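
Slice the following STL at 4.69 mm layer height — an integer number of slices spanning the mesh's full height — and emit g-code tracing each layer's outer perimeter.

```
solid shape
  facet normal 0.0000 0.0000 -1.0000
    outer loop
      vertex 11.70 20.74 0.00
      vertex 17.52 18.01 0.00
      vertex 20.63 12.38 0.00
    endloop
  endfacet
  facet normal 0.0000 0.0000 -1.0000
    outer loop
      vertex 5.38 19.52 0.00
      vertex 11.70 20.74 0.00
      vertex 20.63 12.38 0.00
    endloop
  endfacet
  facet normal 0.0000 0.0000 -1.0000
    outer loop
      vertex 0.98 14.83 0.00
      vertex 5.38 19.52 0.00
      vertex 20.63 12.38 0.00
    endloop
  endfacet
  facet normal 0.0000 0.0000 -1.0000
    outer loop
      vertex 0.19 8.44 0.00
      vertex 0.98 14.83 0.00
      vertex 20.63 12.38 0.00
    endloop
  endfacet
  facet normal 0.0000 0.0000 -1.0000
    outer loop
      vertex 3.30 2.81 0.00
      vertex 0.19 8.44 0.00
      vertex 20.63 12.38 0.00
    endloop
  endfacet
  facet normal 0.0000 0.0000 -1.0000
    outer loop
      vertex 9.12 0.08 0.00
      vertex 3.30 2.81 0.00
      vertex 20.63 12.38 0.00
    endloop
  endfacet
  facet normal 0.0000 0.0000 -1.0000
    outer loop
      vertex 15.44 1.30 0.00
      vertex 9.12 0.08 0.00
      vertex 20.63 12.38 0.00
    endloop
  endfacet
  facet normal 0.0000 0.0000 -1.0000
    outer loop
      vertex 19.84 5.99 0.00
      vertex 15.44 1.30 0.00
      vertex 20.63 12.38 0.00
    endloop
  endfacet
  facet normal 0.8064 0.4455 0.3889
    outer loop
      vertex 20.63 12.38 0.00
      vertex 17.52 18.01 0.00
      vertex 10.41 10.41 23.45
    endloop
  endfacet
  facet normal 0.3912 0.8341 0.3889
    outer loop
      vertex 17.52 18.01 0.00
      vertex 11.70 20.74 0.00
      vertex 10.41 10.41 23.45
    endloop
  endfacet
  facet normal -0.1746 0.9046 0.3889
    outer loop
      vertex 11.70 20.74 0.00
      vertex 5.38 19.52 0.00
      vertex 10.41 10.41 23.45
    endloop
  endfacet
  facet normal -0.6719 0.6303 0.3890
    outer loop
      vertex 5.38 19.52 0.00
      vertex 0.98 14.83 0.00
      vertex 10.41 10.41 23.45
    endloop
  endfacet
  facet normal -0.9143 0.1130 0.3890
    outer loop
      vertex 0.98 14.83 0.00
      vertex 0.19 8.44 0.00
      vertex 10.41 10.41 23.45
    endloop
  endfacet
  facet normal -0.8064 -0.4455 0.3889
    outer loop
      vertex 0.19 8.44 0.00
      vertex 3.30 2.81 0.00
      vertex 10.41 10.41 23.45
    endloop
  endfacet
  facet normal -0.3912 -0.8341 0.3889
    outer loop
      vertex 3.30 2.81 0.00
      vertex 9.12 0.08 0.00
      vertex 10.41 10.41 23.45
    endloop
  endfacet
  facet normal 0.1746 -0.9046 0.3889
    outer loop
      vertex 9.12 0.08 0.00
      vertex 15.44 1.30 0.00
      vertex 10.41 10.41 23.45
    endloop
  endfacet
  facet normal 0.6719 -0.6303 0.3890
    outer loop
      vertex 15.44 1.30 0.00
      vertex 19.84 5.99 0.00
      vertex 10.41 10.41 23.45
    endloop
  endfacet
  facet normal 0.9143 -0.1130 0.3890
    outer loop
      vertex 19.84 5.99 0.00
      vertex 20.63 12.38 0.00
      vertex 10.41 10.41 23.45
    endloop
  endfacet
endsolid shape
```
; perimeter-only toolpath
G21 ; units = mm
G90 ; absolute positioning
G28 ; home
; layer 1
G0 Z4.69
G0 X18.59 Y11.99
G1 X16.10 Y16.49
G1 X11.44 Y18.67
G1 X6.39 Y17.70
G1 X2.87 Y13.95
G1 X2.23 Y8.83
G1 X4.72 Y4.33
G1 X9.38 Y2.15
G1 X14.43 Y3.12
G1 X17.95 Y6.87
G1 X18.59 Y11.99
; layer 2
G0 Z9.38
G0 X16.54 Y11.59
G1 X14.68 Y14.97
G1 X11.18 Y16.61
G1 X7.39 Y15.88
G1 X4.75 Y13.06
G1 X4.28 Y9.23
G1 X6.14 Y5.85
G1 X9.64 Y4.21
G1 X13.43 Y4.94
G1 X16.07 Y7.76
G1 X16.54 Y11.59
; layer 3
G0 Z14.07
G0 X14.50 Y11.20
G1 X13.25 Y13.45
G1 X10.93 Y14.54
G1 X8.40 Y14.05
G1 X6.64 Y12.18
G1 X6.32 Y9.62
G1 X7.57 Y7.37
G1 X9.89 Y6.28
G1 X12.42 Y6.77
G1 X14.18 Y8.64
G1 X14.50 Y11.20
; layer 4
G0 Z18.76
G0 X12.45 Y10.80
G1 X11.83 Y11.93
G1 X10.67 Y12.48
G1 X9.40 Y12.23
G1 X8.52 Y11.29
G1 X8.37 Y10.02
G1 X8.99 Y8.89
G1 X10.15 Y8.34
G1 X11.42 Y8.59
G1 X12.30 Y9.53
G1 X12.45 Y10.80
M2 ; end

The solid is a regular 10-sided pyramid, base circumscribed radius ≈ 10.4 mm, apex at z ≈ 23.4 mm. Slicing at Δz = 4.69 mm — 5 equal slices spanning the solid's height, so layer i sits at z = i·h/5 — gives 4 non-empty perimeters. Each is a 10-segment closed polygon; G0 lifts to the layer z and rapids to the start vertex, then G1 traces the edges. The cross-section shrinks linearly with z (the slice at the apex is degenerate and omitted).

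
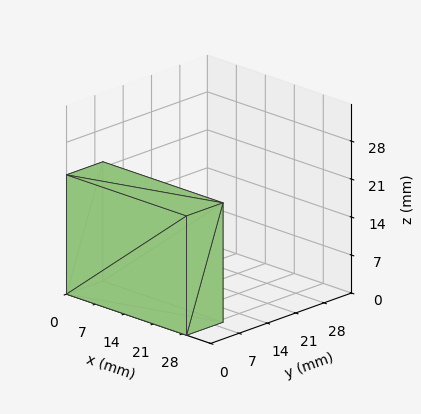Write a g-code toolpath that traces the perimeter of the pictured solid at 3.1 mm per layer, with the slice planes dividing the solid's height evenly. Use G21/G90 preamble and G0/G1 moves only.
Reading the render: the shape is a rectangular box, roughly 29 × 9 mm footprint and 22 mm tall (dimensions read to the nearest mm from the axis ticks). For the g-code, the solid's height is divided into equal slices at the stated Δz and each level perimeter traced with G1 moves after a G0 lift.

; perimeter-only toolpath
G21 ; units = mm
G90 ; absolute positioning
G28 ; home
; layer 1
G0 Z3.1
G0 X0.0 Y0.0
G1 X29.0 Y0.0
G1 X29.0 Y9.0
G1 X0.0 Y9.0
G1 X0.0 Y0.0
; layer 2
G0 Z6.3
G0 X0.0 Y0.0
G1 X29.0 Y0.0
G1 X29.0 Y9.0
G1 X0.0 Y9.0
G1 X0.0 Y0.0
; layer 3
G0 Z9.4
G0 X0.0 Y0.0
G1 X29.0 Y0.0
G1 X29.0 Y9.0
G1 X0.0 Y9.0
G1 X0.0 Y0.0
; layer 4
G0 Z12.6
G0 X0.0 Y0.0
G1 X29.0 Y0.0
G1 X29.0 Y9.0
G1 X0.0 Y9.0
G1 X0.0 Y0.0
; layer 5
G0 Z15.7
G0 X0.0 Y0.0
G1 X29.0 Y0.0
G1 X29.0 Y9.0
G1 X0.0 Y9.0
G1 X0.0 Y0.0
; layer 6
G0 Z18.9
G0 X0.0 Y0.0
G1 X29.0 Y0.0
G1 X29.0 Y9.0
G1 X0.0 Y9.0
G1 X0.0 Y0.0
; layer 7
G0 Z22.0
G0 X0.0 Y0.0
G1 X29.0 Y0.0
G1 X29.0 Y9.0
G1 X0.0 Y9.0
G1 X0.0 Y0.0
M2 ; end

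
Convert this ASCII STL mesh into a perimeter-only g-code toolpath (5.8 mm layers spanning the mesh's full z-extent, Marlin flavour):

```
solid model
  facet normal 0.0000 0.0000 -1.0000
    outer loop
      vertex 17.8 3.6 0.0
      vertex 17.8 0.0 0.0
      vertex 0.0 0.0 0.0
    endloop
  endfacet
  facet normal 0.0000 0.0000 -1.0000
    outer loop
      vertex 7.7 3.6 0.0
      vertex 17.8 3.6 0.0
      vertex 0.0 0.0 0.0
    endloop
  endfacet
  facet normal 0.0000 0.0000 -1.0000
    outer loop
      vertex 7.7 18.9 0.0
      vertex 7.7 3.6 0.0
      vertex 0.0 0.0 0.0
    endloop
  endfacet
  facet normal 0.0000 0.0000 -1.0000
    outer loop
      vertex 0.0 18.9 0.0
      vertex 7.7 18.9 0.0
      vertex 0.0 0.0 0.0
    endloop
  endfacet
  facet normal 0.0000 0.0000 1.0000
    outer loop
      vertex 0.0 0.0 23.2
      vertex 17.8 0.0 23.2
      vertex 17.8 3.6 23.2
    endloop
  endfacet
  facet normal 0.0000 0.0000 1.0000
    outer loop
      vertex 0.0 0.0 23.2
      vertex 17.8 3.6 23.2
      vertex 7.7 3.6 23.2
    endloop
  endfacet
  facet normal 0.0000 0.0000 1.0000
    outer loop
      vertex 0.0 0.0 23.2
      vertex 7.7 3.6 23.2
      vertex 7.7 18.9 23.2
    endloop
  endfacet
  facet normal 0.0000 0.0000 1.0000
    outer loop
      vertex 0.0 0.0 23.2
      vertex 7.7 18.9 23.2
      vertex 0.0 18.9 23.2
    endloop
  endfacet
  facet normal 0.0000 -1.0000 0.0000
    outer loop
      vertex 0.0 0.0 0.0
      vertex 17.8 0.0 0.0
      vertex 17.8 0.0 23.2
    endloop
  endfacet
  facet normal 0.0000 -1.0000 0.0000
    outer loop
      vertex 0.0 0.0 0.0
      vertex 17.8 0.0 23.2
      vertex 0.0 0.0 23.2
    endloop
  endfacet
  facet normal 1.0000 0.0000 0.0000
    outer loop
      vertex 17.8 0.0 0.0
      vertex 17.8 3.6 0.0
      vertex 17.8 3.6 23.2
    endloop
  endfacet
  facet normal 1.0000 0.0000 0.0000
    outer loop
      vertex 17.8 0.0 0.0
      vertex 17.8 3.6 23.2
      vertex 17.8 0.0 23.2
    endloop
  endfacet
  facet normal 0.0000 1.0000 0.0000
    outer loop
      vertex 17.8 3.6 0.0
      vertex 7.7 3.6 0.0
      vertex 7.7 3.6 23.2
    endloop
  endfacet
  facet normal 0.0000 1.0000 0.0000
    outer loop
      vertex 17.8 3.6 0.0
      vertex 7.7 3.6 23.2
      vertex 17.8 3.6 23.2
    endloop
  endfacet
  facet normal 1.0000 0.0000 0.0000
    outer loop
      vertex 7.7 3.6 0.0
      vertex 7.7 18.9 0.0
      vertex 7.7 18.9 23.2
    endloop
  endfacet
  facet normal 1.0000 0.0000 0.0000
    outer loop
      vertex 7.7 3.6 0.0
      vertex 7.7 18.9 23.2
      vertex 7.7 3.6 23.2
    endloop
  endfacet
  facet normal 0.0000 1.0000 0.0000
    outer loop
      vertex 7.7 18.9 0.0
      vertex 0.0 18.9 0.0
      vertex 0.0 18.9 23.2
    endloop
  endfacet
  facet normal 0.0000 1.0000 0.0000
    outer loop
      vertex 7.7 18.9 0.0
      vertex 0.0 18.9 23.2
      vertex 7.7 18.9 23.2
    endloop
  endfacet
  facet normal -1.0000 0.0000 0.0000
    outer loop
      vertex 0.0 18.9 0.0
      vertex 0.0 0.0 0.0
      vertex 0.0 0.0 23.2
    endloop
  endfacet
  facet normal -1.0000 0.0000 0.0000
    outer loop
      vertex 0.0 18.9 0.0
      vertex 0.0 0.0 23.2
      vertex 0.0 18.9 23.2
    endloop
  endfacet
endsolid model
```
; perimeter-only toolpath
G21 ; units = mm
G90 ; absolute positioning
G28 ; home
; layer 1
G0 Z5.8
G0 X0.0 Y0.0
G1 X17.8 Y0.0
G1 X17.8 Y3.6
G1 X7.7 Y3.6
G1 X7.7 Y18.9
G1 X0.0 Y18.9
G1 X0.0 Y0.0
; layer 2
G0 Z11.6
G0 X0.0 Y0.0
G1 X17.8 Y0.0
G1 X17.8 Y3.6
G1 X7.7 Y3.6
G1 X7.7 Y18.9
G1 X0.0 Y18.9
G1 X0.0 Y0.0
; layer 3
G0 Z17.4
G0 X0.0 Y0.0
G1 X17.8 Y0.0
G1 X17.8 Y3.6
G1 X7.7 Y3.6
G1 X7.7 Y18.9
G1 X0.0 Y18.9
G1 X0.0 Y0.0
; layer 4
G0 Z23.2
G0 X0.0 Y0.0
G1 X17.8 Y0.0
G1 X17.8 Y3.6
G1 X7.7 Y3.6
G1 X7.7 Y18.9
G1 X0.0 Y18.9
G1 X0.0 Y0.0
M2 ; end

The solid is an L-shaped prism: outer 17.8 × 18.9 mm, arm thicknesses ≈ 3.6 mm (horizontal) and 7.7 mm (vertical), extruded 23.2 mm in z. Slicing at Δz = 5.8 mm — 4 equal slices spanning the solid's height, so layer i sits at z = i·h/4 — gives 4 non-empty perimeters. Each is a 6-segment closed polygon; G0 lifts to the layer z and rapids to the start vertex, then G1 traces the edges.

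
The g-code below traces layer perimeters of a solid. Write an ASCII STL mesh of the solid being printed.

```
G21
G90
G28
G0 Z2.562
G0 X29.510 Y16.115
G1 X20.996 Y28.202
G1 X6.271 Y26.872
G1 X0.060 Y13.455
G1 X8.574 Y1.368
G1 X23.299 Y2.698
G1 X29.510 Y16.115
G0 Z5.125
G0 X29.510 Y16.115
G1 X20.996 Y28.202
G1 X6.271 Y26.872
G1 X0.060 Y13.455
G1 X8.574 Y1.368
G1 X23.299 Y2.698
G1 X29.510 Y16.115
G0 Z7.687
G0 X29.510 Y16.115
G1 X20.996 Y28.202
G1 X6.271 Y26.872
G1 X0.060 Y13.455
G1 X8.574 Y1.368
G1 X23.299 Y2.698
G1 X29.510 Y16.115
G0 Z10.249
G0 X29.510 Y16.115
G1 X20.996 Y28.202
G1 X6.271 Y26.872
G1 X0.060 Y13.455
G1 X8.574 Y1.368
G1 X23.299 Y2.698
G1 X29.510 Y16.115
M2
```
solid part
  facet normal 0.0000 0.0000 -1.0000
    outer loop
      vertex 6.271 26.872 0.000
      vertex 20.996 28.202 0.000
      vertex 29.510 16.115 0.000
    endloop
  endfacet
  facet normal 0.0000 0.0000 -1.0000
    outer loop
      vertex 0.060 13.455 0.000
      vertex 6.271 26.872 0.000
      vertex 29.510 16.115 0.000
    endloop
  endfacet
  facet normal 0.0000 0.0000 -1.0000
    outer loop
      vertex 8.574 1.368 0.000
      vertex 0.060 13.455 0.000
      vertex 29.510 16.115 0.000
    endloop
  endfacet
  facet normal 0.0000 0.0000 -1.0000
    outer loop
      vertex 23.299 2.698 0.000
      vertex 8.574 1.368 0.000
      vertex 29.510 16.115 0.000
    endloop
  endfacet
  facet normal 0.0000 0.0000 1.0000
    outer loop
      vertex 29.510 16.115 10.249
      vertex 20.996 28.202 10.249
      vertex 6.271 26.872 10.249
    endloop
  endfacet
  facet normal 0.0000 0.0000 1.0000
    outer loop
      vertex 29.510 16.115 10.249
      vertex 6.271 26.872 10.249
      vertex 0.060 13.455 10.249
    endloop
  endfacet
  facet normal 0.0000 0.0000 1.0000
    outer loop
      vertex 29.510 16.115 10.249
      vertex 0.060 13.455 10.249
      vertex 8.574 1.368 10.249
    endloop
  endfacet
  facet normal 0.0000 0.0000 1.0000
    outer loop
      vertex 29.510 16.115 10.249
      vertex 8.574 1.368 10.249
      vertex 23.299 2.698 10.249
    endloop
  endfacet
  facet normal 0.8175 0.5759 0.0000
    outer loop
      vertex 29.510 16.115 0.000
      vertex 20.996 28.202 0.000
      vertex 20.996 28.202 10.249
    endloop
  endfacet
  facet normal 0.8175 0.5759 0.0000
    outer loop
      vertex 29.510 16.115 0.000
      vertex 20.996 28.202 10.249
      vertex 29.510 16.115 10.249
    endloop
  endfacet
  facet normal -0.0900 0.9959 0.0000
    outer loop
      vertex 20.996 28.202 0.000
      vertex 6.271 26.872 0.000
      vertex 6.271 26.872 10.249
    endloop
  endfacet
  facet normal -0.0900 0.9959 0.0000
    outer loop
      vertex 20.996 28.202 0.000
      vertex 6.271 26.872 10.249
      vertex 20.996 28.202 10.249
    endloop
  endfacet
  facet normal -0.9075 0.4201 0.0000
    outer loop
      vertex 6.271 26.872 0.000
      vertex 0.060 13.455 0.000
      vertex 0.060 13.455 10.249
    endloop
  endfacet
  facet normal -0.9075 0.4201 0.0000
    outer loop
      vertex 6.271 26.872 0.000
      vertex 0.060 13.455 10.249
      vertex 6.271 26.872 10.249
    endloop
  endfacet
  facet normal -0.8175 -0.5759 0.0000
    outer loop
      vertex 0.060 13.455 0.000
      vertex 8.574 1.368 0.000
      vertex 8.574 1.368 10.249
    endloop
  endfacet
  facet normal -0.8175 -0.5759 0.0000
    outer loop
      vertex 0.060 13.455 0.000
      vertex 8.574 1.368 10.249
      vertex 0.060 13.455 10.249
    endloop
  endfacet
  facet normal 0.0900 -0.9959 0.0000
    outer loop
      vertex 8.574 1.368 0.000
      vertex 23.299 2.698 0.000
      vertex 23.299 2.698 10.249
    endloop
  endfacet
  facet normal 0.0900 -0.9959 0.0000
    outer loop
      vertex 8.574 1.368 0.000
      vertex 23.299 2.698 10.249
      vertex 8.574 1.368 10.249
    endloop
  endfacet
  facet normal 0.9075 -0.4201 0.0000
    outer loop
      vertex 23.299 2.698 0.000
      vertex 29.510 16.115 0.000
      vertex 29.510 16.115 10.249
    endloop
  endfacet
  facet normal 0.9075 -0.4201 0.0000
    outer loop
      vertex 23.299 2.698 0.000
      vertex 29.510 16.115 10.249
      vertex 23.299 2.698 10.249
    endloop
  endfacet
endsolid part

The G0 Z moves step by Δz≈2.562 mm. Every layer's G1 loop is the same polygon, so the solid is a straight extrusion of it from z=0 to z≈10.2. Closing with flat bottom and top caps and triangulating gives 20 facets — a regular 6-sided prism (a cylinder approximated with 6 flat sides), circumscribed radius ≈ 14.8 mm, height ≈ 10.2 mm.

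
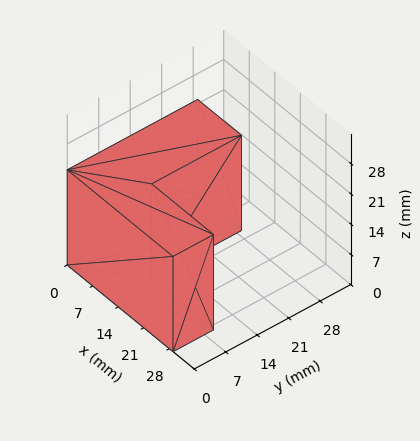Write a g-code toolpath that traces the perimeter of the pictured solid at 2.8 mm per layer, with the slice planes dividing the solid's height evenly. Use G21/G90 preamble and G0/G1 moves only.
Reading the render: the shape is an L-shaped prism: outer 29 × 29 mm, arm thicknesses ≈ 9 mm (horizontal) and 12 mm (vertical), extruded 22 mm in z (dimensions read to the nearest mm from the axis ticks). For the g-code, the solid's height is divided into equal slices at the stated Δz and each level perimeter traced with G1 moves after a G0 lift.

; perimeter-only toolpath
G21 ; units = mm
G90 ; absolute positioning
G28 ; home
; layer 1
G0 Z2.8
G0 X0.0 Y0.0
G1 X29.0 Y0.0
G1 X29.0 Y9.0
G1 X12.0 Y9.0
G1 X12.0 Y29.0
G1 X0.0 Y29.0
G1 X0.0 Y0.0
; layer 2
G0 Z5.5
G0 X0.0 Y0.0
G1 X29.0 Y0.0
G1 X29.0 Y9.0
G1 X12.0 Y9.0
G1 X12.0 Y29.0
G1 X0.0 Y29.0
G1 X0.0 Y0.0
; layer 3
G0 Z8.2
G0 X0.0 Y0.0
G1 X29.0 Y0.0
G1 X29.0 Y9.0
G1 X12.0 Y9.0
G1 X12.0 Y29.0
G1 X0.0 Y29.0
G1 X0.0 Y0.0
; layer 4
G0 Z11.0
G0 X0.0 Y0.0
G1 X29.0 Y0.0
G1 X29.0 Y9.0
G1 X12.0 Y9.0
G1 X12.0 Y29.0
G1 X0.0 Y29.0
G1 X0.0 Y0.0
; layer 5
G0 Z13.8
G0 X0.0 Y0.0
G1 X29.0 Y0.0
G1 X29.0 Y9.0
G1 X12.0 Y9.0
G1 X12.0 Y29.0
G1 X0.0 Y29.0
G1 X0.0 Y0.0
; layer 6
G0 Z16.5
G0 X0.0 Y0.0
G1 X29.0 Y0.0
G1 X29.0 Y9.0
G1 X12.0 Y9.0
G1 X12.0 Y29.0
G1 X0.0 Y29.0
G1 X0.0 Y0.0
; layer 7
G0 Z19.2
G0 X0.0 Y0.0
G1 X29.0 Y0.0
G1 X29.0 Y9.0
G1 X12.0 Y9.0
G1 X12.0 Y29.0
G1 X0.0 Y29.0
G1 X0.0 Y0.0
; layer 8
G0 Z22.0
G0 X0.0 Y0.0
G1 X29.0 Y0.0
G1 X29.0 Y9.0
G1 X12.0 Y9.0
G1 X12.0 Y29.0
G1 X0.0 Y29.0
G1 X0.0 Y0.0
M2 ; end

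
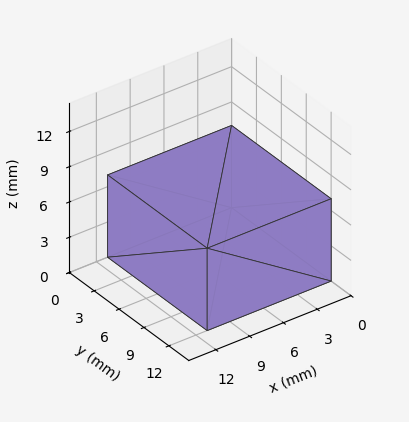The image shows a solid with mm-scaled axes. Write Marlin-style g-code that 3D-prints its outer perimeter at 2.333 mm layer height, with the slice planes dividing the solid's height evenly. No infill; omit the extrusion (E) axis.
Reading the render: the shape is a rectangular box, roughly 11 × 12 mm footprint and 7 mm tall (dimensions read to the nearest mm from the axis ticks). For the g-code, the solid's height is divided into equal slices at the stated Δz and each level perimeter traced with G1 moves after a G0 lift.

; perimeter-only toolpath
G21 ; units = mm
G90 ; absolute positioning
G28 ; home
; layer 1
G0 Z2.333
G0 X0.000 Y0.000
G1 X11.000 Y0.000
G1 X11.000 Y12.000
G1 X0.000 Y12.000
G1 X0.000 Y0.000
; layer 2
G0 Z4.667
G0 X0.000 Y0.000
G1 X11.000 Y0.000
G1 X11.000 Y12.000
G1 X0.000 Y12.000
G1 X0.000 Y0.000
; layer 3
G0 Z7.000
G0 X0.000 Y0.000
G1 X11.000 Y0.000
G1 X11.000 Y12.000
G1 X0.000 Y12.000
G1 X0.000 Y0.000
M2 ; end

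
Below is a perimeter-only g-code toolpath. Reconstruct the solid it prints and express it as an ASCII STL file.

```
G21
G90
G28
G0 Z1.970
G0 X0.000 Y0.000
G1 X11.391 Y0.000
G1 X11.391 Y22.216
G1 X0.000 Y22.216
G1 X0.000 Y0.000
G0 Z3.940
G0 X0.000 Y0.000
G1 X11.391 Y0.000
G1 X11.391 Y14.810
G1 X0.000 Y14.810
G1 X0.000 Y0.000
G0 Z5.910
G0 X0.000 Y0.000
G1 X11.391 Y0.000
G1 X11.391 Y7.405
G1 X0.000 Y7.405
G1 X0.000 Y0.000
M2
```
solid part
  facet normal 0.0000 0.0000 -1.0000
    outer loop
      vertex 11.391 29.621 0.000
      vertex 11.391 0.000 0.000
      vertex 0.000 0.000 0.000
    endloop
  endfacet
  facet normal 0.0000 0.0000 -1.0000
    outer loop
      vertex 0.000 29.621 0.000
      vertex 11.391 29.621 0.000
      vertex 0.000 0.000 0.000
    endloop
  endfacet
  facet normal 0.0000 -1.0000 0.0000
    outer loop
      vertex 0.000 0.000 0.000
      vertex 11.391 0.000 0.000
      vertex 11.391 0.000 7.880
    endloop
  endfacet
  facet normal 0.0000 -1.0000 0.0000
    outer loop
      vertex 0.000 0.000 0.000
      vertex 11.391 0.000 7.880
      vertex 0.000 0.000 7.880
    endloop
  endfacet
  facet normal 0.0000 0.2571 0.9664
    outer loop
      vertex 0.000 0.000 7.880
      vertex 11.391 0.000 7.880
      vertex 11.391 29.621 0.000
    endloop
  endfacet
  facet normal 0.0000 0.2571 0.9664
    outer loop
      vertex 0.000 0.000 7.880
      vertex 11.391 29.621 0.000
      vertex 0.000 29.621 0.000
    endloop
  endfacet
  facet normal -1.0000 0.0000 0.0000
    outer loop
      vertex 0.000 0.000 7.880
      vertex 0.000 29.621 0.000
      vertex 0.000 0.000 0.000
    endloop
  endfacet
  facet normal 1.0000 0.0000 0.0000
    outer loop
      vertex 11.391 0.000 0.000
      vertex 11.391 29.621 0.000
      vertex 11.391 0.000 7.880
    endloop
  endfacet
endsolid part

The G0 Z moves step by Δz≈1.970 mm. The G1 loops shrink linearly with z, so the solid tapers from its base footprint up to z≈7.88. Closing with a flat bottom cap and the tapered top and triangulating gives 8 facets — a wedge (ramp): 11.4 × 29.6 mm base, rising to 7.88 mm along the y=0 edge and sloping linearly to z=0 at y=29.6.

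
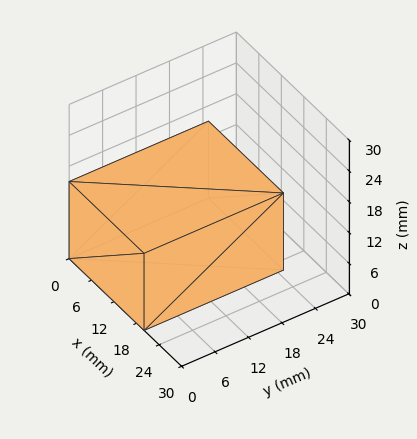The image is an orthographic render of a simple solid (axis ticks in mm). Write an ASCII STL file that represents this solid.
Reading the render: the shape is a rectangular box, roughly 20 × 25 mm footprint and 15 mm tall (dimensions read to the nearest mm from the axis ticks). For the STL, each face is triangulated and given an outward normal.

solid part
  facet normal 0.0000 0.0000 -1.0000
    outer loop
      vertex 20.00 25.00 0.00
      vertex 20.00 0.00 0.00
      vertex 0.00 0.00 0.00
    endloop
  endfacet
  facet normal 0.0000 0.0000 -1.0000
    outer loop
      vertex 0.00 25.00 0.00
      vertex 20.00 25.00 0.00
      vertex 0.00 0.00 0.00
    endloop
  endfacet
  facet normal 0.0000 0.0000 1.0000
    outer loop
      vertex 0.00 0.00 15.00
      vertex 20.00 0.00 15.00
      vertex 20.00 25.00 15.00
    endloop
  endfacet
  facet normal 0.0000 0.0000 1.0000
    outer loop
      vertex 0.00 0.00 15.00
      vertex 20.00 25.00 15.00
      vertex 0.00 25.00 15.00
    endloop
  endfacet
  facet normal 0.0000 -1.0000 0.0000
    outer loop
      vertex 0.00 0.00 0.00
      vertex 20.00 0.00 0.00
      vertex 20.00 0.00 15.00
    endloop
  endfacet
  facet normal 0.0000 -1.0000 0.0000
    outer loop
      vertex 0.00 0.00 0.00
      vertex 20.00 0.00 15.00
      vertex 0.00 0.00 15.00
    endloop
  endfacet
  facet normal 0.0000 1.0000 0.0000
    outer loop
      vertex 20.00 25.00 15.00
      vertex 20.00 25.00 0.00
      vertex 0.00 25.00 0.00
    endloop
  endfacet
  facet normal 0.0000 1.0000 0.0000
    outer loop
      vertex 0.00 25.00 15.00
      vertex 20.00 25.00 15.00
      vertex 0.00 25.00 0.00
    endloop
  endfacet
  facet normal -1.0000 0.0000 0.0000
    outer loop
      vertex 0.00 25.00 15.00
      vertex 0.00 25.00 0.00
      vertex 0.00 0.00 0.00
    endloop
  endfacet
  facet normal -1.0000 0.0000 0.0000
    outer loop
      vertex 0.00 0.00 15.00
      vertex 0.00 25.00 15.00
      vertex 0.00 0.00 0.00
    endloop
  endfacet
  facet normal 1.0000 0.0000 0.0000
    outer loop
      vertex 20.00 0.00 0.00
      vertex 20.00 25.00 0.00
      vertex 20.00 25.00 15.00
    endloop
  endfacet
  facet normal 1.0000 0.0000 0.0000
    outer loop
      vertex 20.00 0.00 0.00
      vertex 20.00 25.00 15.00
      vertex 20.00 0.00 15.00
    endloop
  endfacet
endsolid part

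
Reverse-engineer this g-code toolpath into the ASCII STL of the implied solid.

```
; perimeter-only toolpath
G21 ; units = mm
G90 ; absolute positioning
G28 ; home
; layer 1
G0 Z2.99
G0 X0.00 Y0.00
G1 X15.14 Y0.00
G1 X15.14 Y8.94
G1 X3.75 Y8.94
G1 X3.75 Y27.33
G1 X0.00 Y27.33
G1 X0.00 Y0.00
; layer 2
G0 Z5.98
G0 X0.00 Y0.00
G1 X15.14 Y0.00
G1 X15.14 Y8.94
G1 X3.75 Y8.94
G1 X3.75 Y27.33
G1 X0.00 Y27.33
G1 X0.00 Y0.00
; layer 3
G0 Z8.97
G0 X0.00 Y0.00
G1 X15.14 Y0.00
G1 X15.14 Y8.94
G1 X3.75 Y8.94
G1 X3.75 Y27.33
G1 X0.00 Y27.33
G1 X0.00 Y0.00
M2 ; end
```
solid part
  facet normal 0.0000 0.0000 -1.0000
    outer loop
      vertex 15.14 8.94 0.00
      vertex 15.14 0.00 0.00
      vertex 0.00 0.00 0.00
    endloop
  endfacet
  facet normal 0.0000 0.0000 -1.0000
    outer loop
      vertex 3.75 8.94 0.00
      vertex 15.14 8.94 0.00
      vertex 0.00 0.00 0.00
    endloop
  endfacet
  facet normal 0.0000 0.0000 -1.0000
    outer loop
      vertex 3.75 27.33 0.00
      vertex 3.75 8.94 0.00
      vertex 0.00 0.00 0.00
    endloop
  endfacet
  facet normal 0.0000 0.0000 -1.0000
    outer loop
      vertex 0.00 27.33 0.00
      vertex 3.75 27.33 0.00
      vertex 0.00 0.00 0.00
    endloop
  endfacet
  facet normal 0.0000 0.0000 1.0000
    outer loop
      vertex 0.00 0.00 8.97
      vertex 15.14 0.00 8.97
      vertex 15.14 8.94 8.97
    endloop
  endfacet
  facet normal 0.0000 0.0000 1.0000
    outer loop
      vertex 0.00 0.00 8.97
      vertex 15.14 8.94 8.97
      vertex 3.75 8.94 8.97
    endloop
  endfacet
  facet normal 0.0000 0.0000 1.0000
    outer loop
      vertex 0.00 0.00 8.97
      vertex 3.75 8.94 8.97
      vertex 3.75 27.33 8.97
    endloop
  endfacet
  facet normal 0.0000 0.0000 1.0000
    outer loop
      vertex 0.00 0.00 8.97
      vertex 3.75 27.33 8.97
      vertex 0.00 27.33 8.97
    endloop
  endfacet
  facet normal 0.0000 -1.0000 0.0000
    outer loop
      vertex 0.00 0.00 0.00
      vertex 15.14 0.00 0.00
      vertex 15.14 0.00 8.97
    endloop
  endfacet
  facet normal 0.0000 -1.0000 0.0000
    outer loop
      vertex 0.00 0.00 0.00
      vertex 15.14 0.00 8.97
      vertex 0.00 0.00 8.97
    endloop
  endfacet
  facet normal 1.0000 0.0000 0.0000
    outer loop
      vertex 15.14 0.00 0.00
      vertex 15.14 8.94 0.00
      vertex 15.14 8.94 8.97
    endloop
  endfacet
  facet normal 1.0000 0.0000 0.0000
    outer loop
      vertex 15.14 0.00 0.00
      vertex 15.14 8.94 8.97
      vertex 15.14 0.00 8.97
    endloop
  endfacet
  facet normal 0.0000 1.0000 0.0000
    outer loop
      vertex 15.14 8.94 0.00
      vertex 3.75 8.94 0.00
      vertex 3.75 8.94 8.97
    endloop
  endfacet
  facet normal 0.0000 1.0000 0.0000
    outer loop
      vertex 15.14 8.94 0.00
      vertex 3.75 8.94 8.97
      vertex 15.14 8.94 8.97
    endloop
  endfacet
  facet normal 1.0000 0.0000 0.0000
    outer loop
      vertex 3.75 8.94 0.00
      vertex 3.75 27.33 0.00
      vertex 3.75 27.33 8.97
    endloop
  endfacet
  facet normal 1.0000 0.0000 0.0000
    outer loop
      vertex 3.75 8.94 0.00
      vertex 3.75 27.33 8.97
      vertex 3.75 8.94 8.97
    endloop
  endfacet
  facet normal 0.0000 1.0000 0.0000
    outer loop
      vertex 3.75 27.33 0.00
      vertex 0.00 27.33 0.00
      vertex 0.00 27.33 8.97
    endloop
  endfacet
  facet normal 0.0000 1.0000 0.0000
    outer loop
      vertex 3.75 27.33 0.00
      vertex 0.00 27.33 8.97
      vertex 3.75 27.33 8.97
    endloop
  endfacet
  facet normal -1.0000 0.0000 0.0000
    outer loop
      vertex 0.00 27.33 0.00
      vertex 0.00 0.00 0.00
      vertex 0.00 0.00 8.97
    endloop
  endfacet
  facet normal -1.0000 0.0000 0.0000
    outer loop
      vertex 0.00 27.33 0.00
      vertex 0.00 0.00 8.97
      vertex 0.00 27.33 8.97
    endloop
  endfacet
endsolid part

The G0 Z moves step by Δz≈2.99 mm. Every layer's G1 loop is the same polygon, so the solid is a straight extrusion of it from z=0 to z≈8.97. Closing with flat bottom and top caps and triangulating gives 20 facets — an L-shaped prism: outer 15.1 × 27.3 mm, arm thicknesses ≈ 8.94 mm (horizontal) and 3.75 mm (vertical), extruded 8.97 mm in z.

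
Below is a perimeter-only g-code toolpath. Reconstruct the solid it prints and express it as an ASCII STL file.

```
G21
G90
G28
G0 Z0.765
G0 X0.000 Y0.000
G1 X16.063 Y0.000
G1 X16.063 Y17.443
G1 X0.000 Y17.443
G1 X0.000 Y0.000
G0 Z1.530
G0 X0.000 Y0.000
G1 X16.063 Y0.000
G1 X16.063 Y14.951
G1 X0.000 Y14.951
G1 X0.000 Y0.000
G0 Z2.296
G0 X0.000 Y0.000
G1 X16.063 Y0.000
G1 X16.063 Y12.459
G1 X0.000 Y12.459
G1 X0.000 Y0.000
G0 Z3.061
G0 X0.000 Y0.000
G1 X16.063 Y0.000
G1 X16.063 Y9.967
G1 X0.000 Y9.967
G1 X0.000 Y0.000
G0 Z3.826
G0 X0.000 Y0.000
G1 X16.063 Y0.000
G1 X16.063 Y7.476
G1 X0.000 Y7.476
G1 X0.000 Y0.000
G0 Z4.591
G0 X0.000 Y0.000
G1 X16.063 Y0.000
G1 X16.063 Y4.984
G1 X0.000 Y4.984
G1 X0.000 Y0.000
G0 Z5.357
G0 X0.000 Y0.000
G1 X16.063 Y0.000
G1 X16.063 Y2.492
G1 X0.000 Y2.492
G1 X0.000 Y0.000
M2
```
solid part
  facet normal 0.0000 0.0000 -1.0000
    outer loop
      vertex 16.063 19.935 0.000
      vertex 16.063 0.000 0.000
      vertex 0.000 0.000 0.000
    endloop
  endfacet
  facet normal 0.0000 0.0000 -1.0000
    outer loop
      vertex 0.000 19.935 0.000
      vertex 16.063 19.935 0.000
      vertex 0.000 0.000 0.000
    endloop
  endfacet
  facet normal 0.0000 -1.0000 0.0000
    outer loop
      vertex 0.000 0.000 0.000
      vertex 16.063 0.000 0.000
      vertex 16.063 0.000 6.122
    endloop
  endfacet
  facet normal 0.0000 -1.0000 0.0000
    outer loop
      vertex 0.000 0.000 0.000
      vertex 16.063 0.000 6.122
      vertex 0.000 0.000 6.122
    endloop
  endfacet
  facet normal 0.0000 0.2936 0.9559
    outer loop
      vertex 0.000 0.000 6.122
      vertex 16.063 0.000 6.122
      vertex 16.063 19.935 0.000
    endloop
  endfacet
  facet normal 0.0000 0.2936 0.9559
    outer loop
      vertex 0.000 0.000 6.122
      vertex 16.063 19.935 0.000
      vertex 0.000 19.935 0.000
    endloop
  endfacet
  facet normal -1.0000 0.0000 0.0000
    outer loop
      vertex 0.000 0.000 6.122
      vertex 0.000 19.935 0.000
      vertex 0.000 0.000 0.000
    endloop
  endfacet
  facet normal 1.0000 0.0000 0.0000
    outer loop
      vertex 16.063 0.000 0.000
      vertex 16.063 19.935 0.000
      vertex 16.063 0.000 6.122
    endloop
  endfacet
endsolid part

The G0 Z moves step by Δz≈0.765 mm. The G1 loops shrink linearly with z, so the solid tapers from its base footprint up to z≈6.12. Closing with a flat bottom cap and the tapered top and triangulating gives 8 facets — a wedge (ramp): 16.1 × 19.9 mm base, rising to 6.12 mm along the y=0 edge and sloping linearly to z=0 at y=19.9.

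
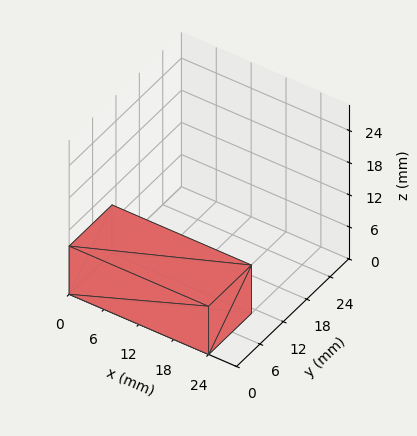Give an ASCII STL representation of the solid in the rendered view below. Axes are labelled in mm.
Reading the render: the shape is a rectangular box, roughly 24 × 11 mm footprint and 9 mm tall (dimensions read to the nearest mm from the axis ticks). For the STL, each face is triangulated and given an outward normal.

solid part
  facet normal 0.0000 0.0000 -1.0000
    outer loop
      vertex 24.000 11.000 0.000
      vertex 24.000 0.000 0.000
      vertex 0.000 0.000 0.000
    endloop
  endfacet
  facet normal 0.0000 0.0000 -1.0000
    outer loop
      vertex 0.000 11.000 0.000
      vertex 24.000 11.000 0.000
      vertex 0.000 0.000 0.000
    endloop
  endfacet
  facet normal 0.0000 0.0000 1.0000
    outer loop
      vertex 0.000 0.000 9.000
      vertex 24.000 0.000 9.000
      vertex 24.000 11.000 9.000
    endloop
  endfacet
  facet normal 0.0000 0.0000 1.0000
    outer loop
      vertex 0.000 0.000 9.000
      vertex 24.000 11.000 9.000
      vertex 0.000 11.000 9.000
    endloop
  endfacet
  facet normal 0.0000 -1.0000 0.0000
    outer loop
      vertex 0.000 0.000 0.000
      vertex 24.000 0.000 0.000
      vertex 24.000 0.000 9.000
    endloop
  endfacet
  facet normal 0.0000 -1.0000 0.0000
    outer loop
      vertex 0.000 0.000 0.000
      vertex 24.000 0.000 9.000
      vertex 0.000 0.000 9.000
    endloop
  endfacet
  facet normal 0.0000 1.0000 0.0000
    outer loop
      vertex 24.000 11.000 9.000
      vertex 24.000 11.000 0.000
      vertex 0.000 11.000 0.000
    endloop
  endfacet
  facet normal 0.0000 1.0000 0.0000
    outer loop
      vertex 0.000 11.000 9.000
      vertex 24.000 11.000 9.000
      vertex 0.000 11.000 0.000
    endloop
  endfacet
  facet normal -1.0000 0.0000 0.0000
    outer loop
      vertex 0.000 11.000 9.000
      vertex 0.000 11.000 0.000
      vertex 0.000 0.000 0.000
    endloop
  endfacet
  facet normal -1.0000 0.0000 0.0000
    outer loop
      vertex 0.000 0.000 9.000
      vertex 0.000 11.000 9.000
      vertex 0.000 0.000 0.000
    endloop
  endfacet
  facet normal 1.0000 0.0000 0.0000
    outer loop
      vertex 24.000 0.000 0.000
      vertex 24.000 11.000 0.000
      vertex 24.000 11.000 9.000
    endloop
  endfacet
  facet normal 1.0000 0.0000 0.0000
    outer loop
      vertex 24.000 0.000 0.000
      vertex 24.000 11.000 9.000
      vertex 24.000 0.000 9.000
    endloop
  endfacet
endsolid part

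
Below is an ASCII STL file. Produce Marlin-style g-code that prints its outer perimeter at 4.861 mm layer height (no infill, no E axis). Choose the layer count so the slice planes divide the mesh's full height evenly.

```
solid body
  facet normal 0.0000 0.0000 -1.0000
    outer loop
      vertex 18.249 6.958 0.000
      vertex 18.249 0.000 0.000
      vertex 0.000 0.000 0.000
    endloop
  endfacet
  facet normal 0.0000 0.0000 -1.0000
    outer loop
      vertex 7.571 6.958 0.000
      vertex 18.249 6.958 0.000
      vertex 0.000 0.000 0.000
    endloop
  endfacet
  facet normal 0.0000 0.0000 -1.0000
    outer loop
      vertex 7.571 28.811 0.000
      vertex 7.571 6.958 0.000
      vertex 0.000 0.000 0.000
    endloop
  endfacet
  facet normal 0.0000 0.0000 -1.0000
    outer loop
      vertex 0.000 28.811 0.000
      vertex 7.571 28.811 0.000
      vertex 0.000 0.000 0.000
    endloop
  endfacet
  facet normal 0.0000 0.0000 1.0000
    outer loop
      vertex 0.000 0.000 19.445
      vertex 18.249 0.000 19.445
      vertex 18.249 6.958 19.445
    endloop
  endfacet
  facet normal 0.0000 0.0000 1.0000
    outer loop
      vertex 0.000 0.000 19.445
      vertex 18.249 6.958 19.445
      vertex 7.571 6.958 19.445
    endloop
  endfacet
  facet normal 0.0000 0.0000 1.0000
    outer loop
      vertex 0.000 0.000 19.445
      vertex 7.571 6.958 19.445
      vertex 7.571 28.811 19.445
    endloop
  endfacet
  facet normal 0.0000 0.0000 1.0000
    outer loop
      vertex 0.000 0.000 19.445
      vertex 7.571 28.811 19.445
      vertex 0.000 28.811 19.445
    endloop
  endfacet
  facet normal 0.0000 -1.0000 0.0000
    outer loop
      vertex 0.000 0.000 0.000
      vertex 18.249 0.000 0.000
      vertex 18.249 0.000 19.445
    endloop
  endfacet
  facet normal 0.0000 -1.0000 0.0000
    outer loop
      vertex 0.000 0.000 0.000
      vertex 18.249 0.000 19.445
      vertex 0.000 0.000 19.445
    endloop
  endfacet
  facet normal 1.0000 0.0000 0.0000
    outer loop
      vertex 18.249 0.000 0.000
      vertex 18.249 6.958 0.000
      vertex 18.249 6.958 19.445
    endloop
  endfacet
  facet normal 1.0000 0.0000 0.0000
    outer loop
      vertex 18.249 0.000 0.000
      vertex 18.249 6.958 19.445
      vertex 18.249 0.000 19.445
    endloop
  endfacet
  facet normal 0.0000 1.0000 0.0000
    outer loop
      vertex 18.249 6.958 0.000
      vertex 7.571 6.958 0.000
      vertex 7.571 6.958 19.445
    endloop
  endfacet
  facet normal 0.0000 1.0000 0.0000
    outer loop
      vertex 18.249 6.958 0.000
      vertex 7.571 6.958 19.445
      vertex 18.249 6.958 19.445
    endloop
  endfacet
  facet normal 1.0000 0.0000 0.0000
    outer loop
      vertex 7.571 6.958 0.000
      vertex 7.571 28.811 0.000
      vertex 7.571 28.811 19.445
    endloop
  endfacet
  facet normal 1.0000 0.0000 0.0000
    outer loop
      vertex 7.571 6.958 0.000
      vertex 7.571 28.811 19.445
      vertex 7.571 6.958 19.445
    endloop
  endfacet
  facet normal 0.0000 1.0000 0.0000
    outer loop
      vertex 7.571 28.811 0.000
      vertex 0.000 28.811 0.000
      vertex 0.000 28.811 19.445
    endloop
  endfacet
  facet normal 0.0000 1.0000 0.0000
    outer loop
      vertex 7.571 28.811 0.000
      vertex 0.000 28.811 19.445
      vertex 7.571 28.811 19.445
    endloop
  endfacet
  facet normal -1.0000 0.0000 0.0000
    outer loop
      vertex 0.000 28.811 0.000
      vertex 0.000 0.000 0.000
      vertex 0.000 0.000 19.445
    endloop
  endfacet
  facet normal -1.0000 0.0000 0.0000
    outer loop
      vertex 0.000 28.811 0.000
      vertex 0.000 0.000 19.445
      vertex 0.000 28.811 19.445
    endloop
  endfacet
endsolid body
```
; perimeter-only toolpath
G21 ; units = mm
G90 ; absolute positioning
G28 ; home
; layer 1
G0 Z4.861
G0 X0.000 Y0.000
G1 X18.249 Y0.000
G1 X18.249 Y6.958
G1 X7.571 Y6.958
G1 X7.571 Y28.811
G1 X0.000 Y28.811
G1 X0.000 Y0.000
; layer 2
G0 Z9.723
G0 X0.000 Y0.000
G1 X18.249 Y0.000
G1 X18.249 Y6.958
G1 X7.571 Y6.958
G1 X7.571 Y28.811
G1 X0.000 Y28.811
G1 X0.000 Y0.000
; layer 3
G0 Z14.584
G0 X0.000 Y0.000
G1 X18.249 Y0.000
G1 X18.249 Y6.958
G1 X7.571 Y6.958
G1 X7.571 Y28.811
G1 X0.000 Y28.811
G1 X0.000 Y0.000
; layer 4
G0 Z19.445
G0 X0.000 Y0.000
G1 X18.249 Y0.000
G1 X18.249 Y6.958
G1 X7.571 Y6.958
G1 X7.571 Y28.811
G1 X0.000 Y28.811
G1 X0.000 Y0.000
M2 ; end

The solid is an L-shaped prism: outer 18.2 × 28.8 mm, arm thicknesses ≈ 6.96 mm (horizontal) and 7.57 mm (vertical), extruded 19.4 mm in z. Slicing at Δz = 4.861 mm — 4 equal slices spanning the solid's height, so layer i sits at z = i·h/4 — gives 4 non-empty perimeters. Each is a 6-segment closed polygon; G0 lifts to the layer z and rapids to the start vertex, then G1 traces the edges.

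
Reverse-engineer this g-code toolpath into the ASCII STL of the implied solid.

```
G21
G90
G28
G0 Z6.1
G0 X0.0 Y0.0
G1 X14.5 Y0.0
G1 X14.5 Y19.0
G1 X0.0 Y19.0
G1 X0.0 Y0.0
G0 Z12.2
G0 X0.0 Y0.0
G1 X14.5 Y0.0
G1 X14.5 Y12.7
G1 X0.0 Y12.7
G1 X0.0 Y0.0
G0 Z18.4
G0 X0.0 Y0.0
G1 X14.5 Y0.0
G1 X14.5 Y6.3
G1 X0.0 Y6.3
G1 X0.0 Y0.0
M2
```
solid part
  facet normal 0.0000 0.0000 -1.0000
    outer loop
      vertex 14.5 25.3 0.0
      vertex 14.5 0.0 0.0
      vertex 0.0 0.0 0.0
    endloop
  endfacet
  facet normal 0.0000 0.0000 -1.0000
    outer loop
      vertex 0.0 25.3 0.0
      vertex 14.5 25.3 0.0
      vertex 0.0 0.0 0.0
    endloop
  endfacet
  facet normal 0.0000 -1.0000 0.0000
    outer loop
      vertex 0.0 0.0 0.0
      vertex 14.5 0.0 0.0
      vertex 14.5 0.0 24.5
    endloop
  endfacet
  facet normal 0.0000 -1.0000 0.0000
    outer loop
      vertex 0.0 0.0 0.0
      vertex 14.5 0.0 24.5
      vertex 0.0 0.0 24.5
    endloop
  endfacet
  facet normal 0.0000 0.6957 0.7184
    outer loop
      vertex 0.0 0.0 24.5
      vertex 14.5 0.0 24.5
      vertex 14.5 25.3 0.0
    endloop
  endfacet
  facet normal 0.0000 0.6957 0.7184
    outer loop
      vertex 0.0 0.0 24.5
      vertex 14.5 25.3 0.0
      vertex 0.0 25.3 0.0
    endloop
  endfacet
  facet normal -1.0000 0.0000 0.0000
    outer loop
      vertex 0.0 0.0 24.5
      vertex 0.0 25.3 0.0
      vertex 0.0 0.0 0.0
    endloop
  endfacet
  facet normal 1.0000 0.0000 0.0000
    outer loop
      vertex 14.5 0.0 0.0
      vertex 14.5 25.3 0.0
      vertex 14.5 0.0 24.5
    endloop
  endfacet
endsolid part

The G0 Z moves step by Δz≈6.1 mm. The G1 loops shrink linearly with z, so the solid tapers from its base footprint up to z≈24.5. Closing with a flat bottom cap and the tapered top and triangulating gives 8 facets — a wedge (ramp): 14.5 × 25.3 mm base, rising to 24.5 mm along the y=0 edge and sloping linearly to z=0 at y=25.3.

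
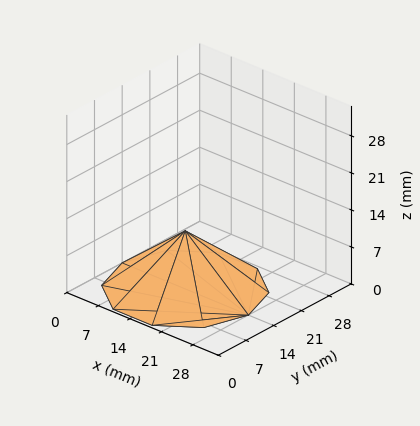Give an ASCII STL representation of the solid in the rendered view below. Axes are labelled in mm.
Reading the render: the shape is a regular 10-sided pyramid, base circumscribed radius ≈ 14 mm, apex at z ≈ 11 mm (dimensions read to the nearest mm from the axis ticks). For the STL, each face is triangulated and given an outward normal.

solid part
  facet normal 0.0000 0.0000 -1.0000
    outer loop
      vertex 18.33 27.31 0.00
      vertex 25.33 22.23 0.00
      vertex 28.00 14.00 0.00
    endloop
  endfacet
  facet normal 0.0000 0.0000 -1.0000
    outer loop
      vertex 9.67 27.31 0.00
      vertex 18.33 27.31 0.00
      vertex 28.00 14.00 0.00
    endloop
  endfacet
  facet normal 0.0000 0.0000 -1.0000
    outer loop
      vertex 2.67 22.23 0.00
      vertex 9.67 27.31 0.00
      vertex 28.00 14.00 0.00
    endloop
  endfacet
  facet normal 0.0000 0.0000 -1.0000
    outer loop
      vertex 0.00 14.00 0.00
      vertex 2.67 22.23 0.00
      vertex 28.00 14.00 0.00
    endloop
  endfacet
  facet normal 0.0000 0.0000 -1.0000
    outer loop
      vertex 2.67 5.77 0.00
      vertex 0.00 14.00 0.00
      vertex 28.00 14.00 0.00
    endloop
  endfacet
  facet normal 0.0000 0.0000 -1.0000
    outer loop
      vertex 9.67 0.69 0.00
      vertex 2.67 5.77 0.00
      vertex 28.00 14.00 0.00
    endloop
  endfacet
  facet normal 0.0000 0.0000 -1.0000
    outer loop
      vertex 18.33 0.69 0.00
      vertex 9.67 0.69 0.00
      vertex 28.00 14.00 0.00
    endloop
  endfacet
  facet normal 0.0000 0.0000 -1.0000
    outer loop
      vertex 25.33 5.77 0.00
      vertex 18.33 0.69 0.00
      vertex 28.00 14.00 0.00
    endloop
  endfacet
  facet normal 0.6058 0.1965 0.7710
    outer loop
      vertex 28.00 14.00 0.00
      vertex 25.33 22.23 0.00
      vertex 14.00 14.00 11.00
    endloop
  endfacet
  facet normal 0.3741 0.5155 0.7710
    outer loop
      vertex 25.33 22.23 0.00
      vertex 18.33 27.31 0.00
      vertex 14.00 14.00 11.00
    endloop
  endfacet
  facet normal 0.0000 0.6370 0.7708
    outer loop
      vertex 18.33 27.31 0.00
      vertex 9.67 27.31 0.00
      vertex 14.00 14.00 11.00
    endloop
  endfacet
  facet normal -0.3741 0.5155 0.7710
    outer loop
      vertex 9.67 27.31 0.00
      vertex 2.67 22.23 0.00
      vertex 14.00 14.00 11.00
    endloop
  endfacet
  facet normal -0.6058 0.1965 0.7710
    outer loop
      vertex 2.67 22.23 0.00
      vertex 0.00 14.00 0.00
      vertex 14.00 14.00 11.00
    endloop
  endfacet
  facet normal -0.6058 -0.1965 0.7710
    outer loop
      vertex 0.00 14.00 0.00
      vertex 2.67 5.77 0.00
      vertex 14.00 14.00 11.00
    endloop
  endfacet
  facet normal -0.3741 -0.5155 0.7710
    outer loop
      vertex 2.67 5.77 0.00
      vertex 9.67 0.69 0.00
      vertex 14.00 14.00 11.00
    endloop
  endfacet
  facet normal 0.0000 -0.6370 0.7708
    outer loop
      vertex 9.67 0.69 0.00
      vertex 18.33 0.69 0.00
      vertex 14.00 14.00 11.00
    endloop
  endfacet
  facet normal 0.3741 -0.5155 0.7710
    outer loop
      vertex 18.33 0.69 0.00
      vertex 25.33 5.77 0.00
      vertex 14.00 14.00 11.00
    endloop
  endfacet
  facet normal 0.6058 -0.1965 0.7710
    outer loop
      vertex 25.33 5.77 0.00
      vertex 28.00 14.00 0.00
      vertex 14.00 14.00 11.00
    endloop
  endfacet
endsolid part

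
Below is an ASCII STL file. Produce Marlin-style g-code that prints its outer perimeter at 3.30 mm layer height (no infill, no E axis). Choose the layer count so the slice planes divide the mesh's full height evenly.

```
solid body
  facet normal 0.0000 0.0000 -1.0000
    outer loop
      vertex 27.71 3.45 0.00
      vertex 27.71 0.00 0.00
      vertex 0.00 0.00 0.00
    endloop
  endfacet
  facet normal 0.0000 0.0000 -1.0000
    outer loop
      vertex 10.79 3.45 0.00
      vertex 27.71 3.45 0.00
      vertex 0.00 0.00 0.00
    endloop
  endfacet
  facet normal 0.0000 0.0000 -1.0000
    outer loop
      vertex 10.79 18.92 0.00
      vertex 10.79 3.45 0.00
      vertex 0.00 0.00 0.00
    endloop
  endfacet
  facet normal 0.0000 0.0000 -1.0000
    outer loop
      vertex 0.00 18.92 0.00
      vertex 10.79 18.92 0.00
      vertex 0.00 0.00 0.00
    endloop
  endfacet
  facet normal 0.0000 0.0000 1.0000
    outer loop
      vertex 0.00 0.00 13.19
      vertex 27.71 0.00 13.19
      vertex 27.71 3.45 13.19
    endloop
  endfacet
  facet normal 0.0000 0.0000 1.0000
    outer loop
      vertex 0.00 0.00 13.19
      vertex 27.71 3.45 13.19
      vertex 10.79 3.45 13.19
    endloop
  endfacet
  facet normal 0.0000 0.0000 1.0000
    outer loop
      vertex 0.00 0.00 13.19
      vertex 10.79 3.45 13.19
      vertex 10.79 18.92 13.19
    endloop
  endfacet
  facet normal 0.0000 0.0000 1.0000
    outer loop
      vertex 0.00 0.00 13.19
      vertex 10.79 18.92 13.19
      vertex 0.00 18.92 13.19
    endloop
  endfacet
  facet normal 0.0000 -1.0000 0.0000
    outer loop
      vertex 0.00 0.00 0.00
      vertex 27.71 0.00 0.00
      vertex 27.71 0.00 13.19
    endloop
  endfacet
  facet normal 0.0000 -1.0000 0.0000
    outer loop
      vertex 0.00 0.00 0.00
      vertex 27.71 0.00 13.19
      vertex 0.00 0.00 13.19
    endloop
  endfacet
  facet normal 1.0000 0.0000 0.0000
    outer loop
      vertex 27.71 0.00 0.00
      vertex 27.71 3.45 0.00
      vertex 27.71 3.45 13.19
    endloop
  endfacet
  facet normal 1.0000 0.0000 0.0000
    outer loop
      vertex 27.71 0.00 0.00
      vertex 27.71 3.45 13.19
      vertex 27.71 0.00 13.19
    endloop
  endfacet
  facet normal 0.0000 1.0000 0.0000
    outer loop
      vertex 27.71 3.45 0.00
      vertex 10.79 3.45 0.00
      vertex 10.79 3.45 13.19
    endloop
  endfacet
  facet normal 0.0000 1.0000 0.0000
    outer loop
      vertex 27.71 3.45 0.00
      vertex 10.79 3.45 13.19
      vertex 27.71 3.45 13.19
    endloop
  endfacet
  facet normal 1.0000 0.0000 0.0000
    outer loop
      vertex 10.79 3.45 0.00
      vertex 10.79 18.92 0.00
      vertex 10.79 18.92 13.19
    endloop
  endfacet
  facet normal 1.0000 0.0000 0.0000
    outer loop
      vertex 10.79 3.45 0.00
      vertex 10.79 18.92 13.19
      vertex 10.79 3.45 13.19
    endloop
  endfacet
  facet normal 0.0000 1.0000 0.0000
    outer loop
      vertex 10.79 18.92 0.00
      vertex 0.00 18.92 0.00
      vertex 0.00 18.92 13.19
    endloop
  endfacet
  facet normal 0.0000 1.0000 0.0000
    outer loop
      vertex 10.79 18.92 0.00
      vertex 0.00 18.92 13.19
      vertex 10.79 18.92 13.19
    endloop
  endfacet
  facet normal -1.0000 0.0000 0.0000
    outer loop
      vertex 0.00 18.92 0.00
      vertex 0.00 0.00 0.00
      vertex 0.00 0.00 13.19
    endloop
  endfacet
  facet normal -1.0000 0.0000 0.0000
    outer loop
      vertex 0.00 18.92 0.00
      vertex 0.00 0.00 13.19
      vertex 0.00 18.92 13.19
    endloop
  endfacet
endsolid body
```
; perimeter-only toolpath
G21 ; units = mm
G90 ; absolute positioning
G28 ; home
; layer 1
G0 Z3.30
G0 X0.00 Y0.00
G1 X27.71 Y0.00
G1 X27.71 Y3.45
G1 X10.79 Y3.45
G1 X10.79 Y18.92
G1 X0.00 Y18.92
G1 X0.00 Y0.00
; layer 2
G0 Z6.59
G0 X0.00 Y0.00
G1 X27.71 Y0.00
G1 X27.71 Y3.45
G1 X10.79 Y3.45
G1 X10.79 Y18.92
G1 X0.00 Y18.92
G1 X0.00 Y0.00
; layer 3
G0 Z9.89
G0 X0.00 Y0.00
G1 X27.71 Y0.00
G1 X27.71 Y3.45
G1 X10.79 Y3.45
G1 X10.79 Y18.92
G1 X0.00 Y18.92
G1 X0.00 Y0.00
; layer 4
G0 Z13.19
G0 X0.00 Y0.00
G1 X27.71 Y0.00
G1 X27.71 Y3.45
G1 X10.79 Y3.45
G1 X10.79 Y18.92
G1 X0.00 Y18.92
G1 X0.00 Y0.00
M2 ; end

The solid is an L-shaped prism: outer 27.7 × 18.9 mm, arm thicknesses ≈ 3.45 mm (horizontal) and 10.8 mm (vertical), extruded 13.2 mm in z. Slicing at Δz = 3.30 mm — 4 equal slices spanning the solid's height, so layer i sits at z = i·h/4 — gives 4 non-empty perimeters. Each is a 6-segment closed polygon; G0 lifts to the layer z and rapids to the start vertex, then G1 traces the edges.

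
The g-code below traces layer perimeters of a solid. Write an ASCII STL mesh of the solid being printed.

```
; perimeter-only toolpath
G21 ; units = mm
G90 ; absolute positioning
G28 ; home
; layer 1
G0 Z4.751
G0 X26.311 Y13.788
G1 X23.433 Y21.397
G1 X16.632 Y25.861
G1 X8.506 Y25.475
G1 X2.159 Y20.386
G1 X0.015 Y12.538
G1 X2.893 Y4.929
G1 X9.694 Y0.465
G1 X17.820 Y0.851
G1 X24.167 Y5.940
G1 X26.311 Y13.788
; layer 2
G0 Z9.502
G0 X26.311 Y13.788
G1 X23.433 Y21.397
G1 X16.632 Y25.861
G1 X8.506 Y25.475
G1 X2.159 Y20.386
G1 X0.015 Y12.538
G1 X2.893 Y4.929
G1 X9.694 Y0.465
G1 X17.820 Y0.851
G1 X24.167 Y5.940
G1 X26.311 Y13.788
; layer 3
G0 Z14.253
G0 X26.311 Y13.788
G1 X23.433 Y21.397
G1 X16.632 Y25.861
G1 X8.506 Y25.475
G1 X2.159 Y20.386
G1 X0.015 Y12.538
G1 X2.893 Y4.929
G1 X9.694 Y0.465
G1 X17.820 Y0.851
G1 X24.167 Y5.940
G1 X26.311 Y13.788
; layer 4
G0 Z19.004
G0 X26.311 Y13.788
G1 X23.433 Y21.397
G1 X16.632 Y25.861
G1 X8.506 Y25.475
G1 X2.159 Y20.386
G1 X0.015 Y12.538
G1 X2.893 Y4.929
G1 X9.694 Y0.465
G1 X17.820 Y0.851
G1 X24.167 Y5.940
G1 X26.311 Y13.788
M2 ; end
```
solid part
  facet normal 0.0000 0.0000 -1.0000
    outer loop
      vertex 16.632 25.861 0.000
      vertex 23.433 21.397 0.000
      vertex 26.311 13.788 0.000
    endloop
  endfacet
  facet normal 0.0000 0.0000 -1.0000
    outer loop
      vertex 8.506 25.475 0.000
      vertex 16.632 25.861 0.000
      vertex 26.311 13.788 0.000
    endloop
  endfacet
  facet normal 0.0000 0.0000 -1.0000
    outer loop
      vertex 2.159 20.386 0.000
      vertex 8.506 25.475 0.000
      vertex 26.311 13.788 0.000
    endloop
  endfacet
  facet normal 0.0000 0.0000 -1.0000
    outer loop
      vertex 0.015 12.538 0.000
      vertex 2.159 20.386 0.000
      vertex 26.311 13.788 0.000
    endloop
  endfacet
  facet normal 0.0000 0.0000 -1.0000
    outer loop
      vertex 2.893 4.929 0.000
      vertex 0.015 12.538 0.000
      vertex 26.311 13.788 0.000
    endloop
  endfacet
  facet normal 0.0000 0.0000 -1.0000
    outer loop
      vertex 9.694 0.465 0.000
      vertex 2.893 4.929 0.000
      vertex 26.311 13.788 0.000
    endloop
  endfacet
  facet normal 0.0000 0.0000 -1.0000
    outer loop
      vertex 17.820 0.851 0.000
      vertex 9.694 0.465 0.000
      vertex 26.311 13.788 0.000
    endloop
  endfacet
  facet normal 0.0000 0.0000 -1.0000
    outer loop
      vertex 24.167 5.940 0.000
      vertex 17.820 0.851 0.000
      vertex 26.311 13.788 0.000
    endloop
  endfacet
  facet normal 0.0000 0.0000 1.0000
    outer loop
      vertex 26.311 13.788 19.004
      vertex 23.433 21.397 19.004
      vertex 16.632 25.861 19.004
    endloop
  endfacet
  facet normal 0.0000 0.0000 1.0000
    outer loop
      vertex 26.311 13.788 19.004
      vertex 16.632 25.861 19.004
      vertex 8.506 25.475 19.004
    endloop
  endfacet
  facet normal 0.0000 0.0000 1.0000
    outer loop
      vertex 26.311 13.788 19.004
      vertex 8.506 25.475 19.004
      vertex 2.159 20.386 19.004
    endloop
  endfacet
  facet normal 0.0000 0.0000 1.0000
    outer loop
      vertex 26.311 13.788 19.004
      vertex 2.159 20.386 19.004
      vertex 0.015 12.538 19.004
    endloop
  endfacet
  facet normal 0.0000 0.0000 1.0000
    outer loop
      vertex 26.311 13.788 19.004
      vertex 0.015 12.538 19.004
      vertex 2.893 4.929 19.004
    endloop
  endfacet
  facet normal 0.0000 0.0000 1.0000
    outer loop
      vertex 26.311 13.788 19.004
      vertex 2.893 4.929 19.004
      vertex 9.694 0.465 19.004
    endloop
  endfacet
  facet normal 0.0000 0.0000 1.0000
    outer loop
      vertex 26.311 13.788 19.004
      vertex 9.694 0.465 19.004
      vertex 17.820 0.851 19.004
    endloop
  endfacet
  facet normal 0.0000 0.0000 1.0000
    outer loop
      vertex 26.311 13.788 19.004
      vertex 17.820 0.851 19.004
      vertex 24.167 5.940 19.004
    endloop
  endfacet
  facet normal 0.9353 0.3538 0.0000
    outer loop
      vertex 26.311 13.788 0.000
      vertex 23.433 21.397 0.000
      vertex 23.433 21.397 19.004
    endloop
  endfacet
  facet normal 0.9353 0.3538 0.0000
    outer loop
      vertex 26.311 13.788 0.000
      vertex 23.433 21.397 19.004
      vertex 26.311 13.788 19.004
    endloop
  endfacet
  facet normal 0.5487 0.8360 0.0000
    outer loop
      vertex 23.433 21.397 0.000
      vertex 16.632 25.861 0.000
      vertex 16.632 25.861 19.004
    endloop
  endfacet
  facet normal 0.5487 0.8360 0.0000
    outer loop
      vertex 23.433 21.397 0.000
      vertex 16.632 25.861 19.004
      vertex 23.433 21.397 19.004
    endloop
  endfacet
  facet normal -0.0474 0.9989 0.0000
    outer loop
      vertex 16.632 25.861 0.000
      vertex 8.506 25.475 0.000
      vertex 8.506 25.475 19.004
    endloop
  endfacet
  facet normal -0.0474 0.9989 0.0000
    outer loop
      vertex 16.632 25.861 0.000
      vertex 8.506 25.475 19.004
      vertex 16.632 25.861 19.004
    endloop
  endfacet
  facet normal -0.6255 0.7802 0.0000
    outer loop
      vertex 8.506 25.475 0.000
      vertex 2.159 20.386 0.000
      vertex 2.159 20.386 19.004
    endloop
  endfacet
  facet normal -0.6255 0.7802 0.0000
    outer loop
      vertex 8.506 25.475 0.000
      vertex 2.159 20.386 19.004
      vertex 8.506 25.475 19.004
    endloop
  endfacet
  facet normal -0.9647 0.2635 0.0000
    outer loop
      vertex 2.159 20.386 0.000
      vertex 0.015 12.538 0.000
      vertex 0.015 12.538 19.004
    endloop
  endfacet
  facet normal -0.9647 0.2635 0.0000
    outer loop
      vertex 2.159 20.386 0.000
      vertex 0.015 12.538 19.004
      vertex 2.159 20.386 19.004
    endloop
  endfacet
  facet normal -0.9353 -0.3538 0.0000
    outer loop
      vertex 0.015 12.538 0.000
      vertex 2.893 4.929 0.000
      vertex 2.893 4.929 19.004
    endloop
  endfacet
  facet normal -0.9353 -0.3538 0.0000
    outer loop
      vertex 0.015 12.538 0.000
      vertex 2.893 4.929 19.004
      vertex 0.015 12.538 19.004
    endloop
  endfacet
  facet normal -0.5487 -0.8360 0.0000
    outer loop
      vertex 2.893 4.929 0.000
      vertex 9.694 0.465 0.000
      vertex 9.694 0.465 19.004
    endloop
  endfacet
  facet normal -0.5487 -0.8360 0.0000
    outer loop
      vertex 2.893 4.929 0.000
      vertex 9.694 0.465 19.004
      vertex 2.893 4.929 19.004
    endloop
  endfacet
  facet normal 0.0474 -0.9989 0.0000
    outer loop
      vertex 9.694 0.465 0.000
      vertex 17.820 0.851 0.000
      vertex 17.820 0.851 19.004
    endloop
  endfacet
  facet normal 0.0474 -0.9989 0.0000
    outer loop
      vertex 9.694 0.465 0.000
      vertex 17.820 0.851 19.004
      vertex 9.694 0.465 19.004
    endloop
  endfacet
  facet normal 0.6255 -0.7802 0.0000
    outer loop
      vertex 17.820 0.851 0.000
      vertex 24.167 5.940 0.000
      vertex 24.167 5.940 19.004
    endloop
  endfacet
  facet normal 0.6255 -0.7802 0.0000
    outer loop
      vertex 17.820 0.851 0.000
      vertex 24.167 5.940 19.004
      vertex 17.820 0.851 19.004
    endloop
  endfacet
  facet normal 0.9647 -0.2635 0.0000
    outer loop
      vertex 24.167 5.940 0.000
      vertex 26.311 13.788 0.000
      vertex 26.311 13.788 19.004
    endloop
  endfacet
  facet normal 0.9647 -0.2635 0.0000
    outer loop
      vertex 24.167 5.940 0.000
      vertex 26.311 13.788 19.004
      vertex 24.167 5.940 19.004
    endloop
  endfacet
endsolid part

The G0 Z moves step by Δz≈4.751 mm. Every layer's G1 loop is the same polygon, so the solid is a straight extrusion of it from z=0 to z≈19. Closing with flat bottom and top caps and triangulating gives 36 facets — a regular 10-sided prism (a cylinder approximated with 10 flat sides), circumscribed radius ≈ 13.2 mm, height ≈ 19 mm.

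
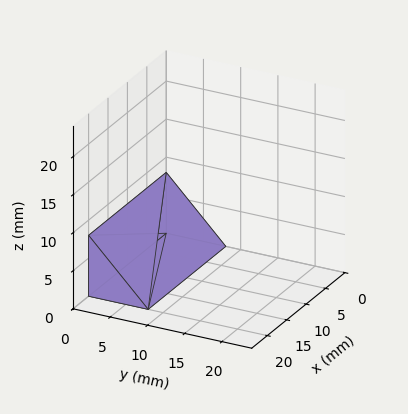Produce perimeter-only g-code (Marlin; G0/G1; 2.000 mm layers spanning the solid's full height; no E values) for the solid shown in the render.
Reading the render: the shape is a wedge (ramp): 20 × 8 mm base, rising to 8 mm along the y=0 edge and sloping linearly to z=0 at y=8 (dimensions read to the nearest mm from the axis ticks). For the g-code, the solid's height is divided into equal slices at the stated Δz and each level perimeter traced with G1 moves after a G0 lift.

; perimeter-only toolpath
G21 ; units = mm
G90 ; absolute positioning
G28 ; home
; layer 1
G0 Z2.000
G0 X0.000 Y0.000
G1 X20.000 Y0.000
G1 X20.000 Y6.000
G1 X0.000 Y6.000
G1 X0.000 Y0.000
; layer 2
G0 Z4.000
G0 X0.000 Y0.000
G1 X20.000 Y0.000
G1 X20.000 Y4.000
G1 X0.000 Y4.000
G1 X0.000 Y0.000
; layer 3
G0 Z6.000
G0 X0.000 Y0.000
G1 X20.000 Y0.000
G1 X20.000 Y2.000
G1 X0.000 Y2.000
G1 X0.000 Y0.000
M2 ; end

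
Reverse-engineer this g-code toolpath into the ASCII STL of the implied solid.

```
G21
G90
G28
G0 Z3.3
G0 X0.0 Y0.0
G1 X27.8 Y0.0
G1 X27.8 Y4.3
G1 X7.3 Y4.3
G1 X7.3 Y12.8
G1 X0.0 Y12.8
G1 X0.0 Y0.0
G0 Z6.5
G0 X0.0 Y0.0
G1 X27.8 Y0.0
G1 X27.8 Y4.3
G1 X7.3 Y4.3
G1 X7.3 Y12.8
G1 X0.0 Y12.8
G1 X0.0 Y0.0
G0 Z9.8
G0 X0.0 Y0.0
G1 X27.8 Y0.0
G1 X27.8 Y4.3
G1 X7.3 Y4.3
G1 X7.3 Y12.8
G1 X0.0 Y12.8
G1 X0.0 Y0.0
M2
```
solid part
  facet normal 0.0000 0.0000 -1.0000
    outer loop
      vertex 27.8 4.3 0.0
      vertex 27.8 0.0 0.0
      vertex 0.0 0.0 0.0
    endloop
  endfacet
  facet normal 0.0000 0.0000 -1.0000
    outer loop
      vertex 7.3 4.3 0.0
      vertex 27.8 4.3 0.0
      vertex 0.0 0.0 0.0
    endloop
  endfacet
  facet normal 0.0000 0.0000 -1.0000
    outer loop
      vertex 7.3 12.8 0.0
      vertex 7.3 4.3 0.0
      vertex 0.0 0.0 0.0
    endloop
  endfacet
  facet normal 0.0000 0.0000 -1.0000
    outer loop
      vertex 0.0 12.8 0.0
      vertex 7.3 12.8 0.0
      vertex 0.0 0.0 0.0
    endloop
  endfacet
  facet normal 0.0000 0.0000 1.0000
    outer loop
      vertex 0.0 0.0 9.8
      vertex 27.8 0.0 9.8
      vertex 27.8 4.3 9.8
    endloop
  endfacet
  facet normal 0.0000 0.0000 1.0000
    outer loop
      vertex 0.0 0.0 9.8
      vertex 27.8 4.3 9.8
      vertex 7.3 4.3 9.8
    endloop
  endfacet
  facet normal 0.0000 0.0000 1.0000
    outer loop
      vertex 0.0 0.0 9.8
      vertex 7.3 4.3 9.8
      vertex 7.3 12.8 9.8
    endloop
  endfacet
  facet normal 0.0000 0.0000 1.0000
    outer loop
      vertex 0.0 0.0 9.8
      vertex 7.3 12.8 9.8
      vertex 0.0 12.8 9.8
    endloop
  endfacet
  facet normal 0.0000 -1.0000 0.0000
    outer loop
      vertex 0.0 0.0 0.0
      vertex 27.8 0.0 0.0
      vertex 27.8 0.0 9.8
    endloop
  endfacet
  facet normal 0.0000 -1.0000 0.0000
    outer loop
      vertex 0.0 0.0 0.0
      vertex 27.8 0.0 9.8
      vertex 0.0 0.0 9.8
    endloop
  endfacet
  facet normal 1.0000 0.0000 0.0000
    outer loop
      vertex 27.8 0.0 0.0
      vertex 27.8 4.3 0.0
      vertex 27.8 4.3 9.8
    endloop
  endfacet
  facet normal 1.0000 0.0000 0.0000
    outer loop
      vertex 27.8 0.0 0.0
      vertex 27.8 4.3 9.8
      vertex 27.8 0.0 9.8
    endloop
  endfacet
  facet normal 0.0000 1.0000 0.0000
    outer loop
      vertex 27.8 4.3 0.0
      vertex 7.3 4.3 0.0
      vertex 7.3 4.3 9.8
    endloop
  endfacet
  facet normal 0.0000 1.0000 0.0000
    outer loop
      vertex 27.8 4.3 0.0
      vertex 7.3 4.3 9.8
      vertex 27.8 4.3 9.8
    endloop
  endfacet
  facet normal 1.0000 0.0000 0.0000
    outer loop
      vertex 7.3 4.3 0.0
      vertex 7.3 12.8 0.0
      vertex 7.3 12.8 9.8
    endloop
  endfacet
  facet normal 1.0000 0.0000 0.0000
    outer loop
      vertex 7.3 4.3 0.0
      vertex 7.3 12.8 9.8
      vertex 7.3 4.3 9.8
    endloop
  endfacet
  facet normal 0.0000 1.0000 0.0000
    outer loop
      vertex 7.3 12.8 0.0
      vertex 0.0 12.8 0.0
      vertex 0.0 12.8 9.8
    endloop
  endfacet
  facet normal 0.0000 1.0000 0.0000
    outer loop
      vertex 7.3 12.8 0.0
      vertex 0.0 12.8 9.8
      vertex 7.3 12.8 9.8
    endloop
  endfacet
  facet normal -1.0000 0.0000 0.0000
    outer loop
      vertex 0.0 12.8 0.0
      vertex 0.0 0.0 0.0
      vertex 0.0 0.0 9.8
    endloop
  endfacet
  facet normal -1.0000 0.0000 0.0000
    outer loop
      vertex 0.0 12.8 0.0
      vertex 0.0 0.0 9.8
      vertex 0.0 12.8 9.8
    endloop
  endfacet
endsolid part

The G0 Z moves step by Δz≈3.3 mm. Every layer's G1 loop is the same polygon, so the solid is a straight extrusion of it from z=0 to z≈9.8. Closing with flat bottom and top caps and triangulating gives 20 facets — an L-shaped prism: outer 27.8 × 12.8 mm, arm thicknesses ≈ 4.3 mm (horizontal) and 7.3 mm (vertical), extruded 9.8 mm in z.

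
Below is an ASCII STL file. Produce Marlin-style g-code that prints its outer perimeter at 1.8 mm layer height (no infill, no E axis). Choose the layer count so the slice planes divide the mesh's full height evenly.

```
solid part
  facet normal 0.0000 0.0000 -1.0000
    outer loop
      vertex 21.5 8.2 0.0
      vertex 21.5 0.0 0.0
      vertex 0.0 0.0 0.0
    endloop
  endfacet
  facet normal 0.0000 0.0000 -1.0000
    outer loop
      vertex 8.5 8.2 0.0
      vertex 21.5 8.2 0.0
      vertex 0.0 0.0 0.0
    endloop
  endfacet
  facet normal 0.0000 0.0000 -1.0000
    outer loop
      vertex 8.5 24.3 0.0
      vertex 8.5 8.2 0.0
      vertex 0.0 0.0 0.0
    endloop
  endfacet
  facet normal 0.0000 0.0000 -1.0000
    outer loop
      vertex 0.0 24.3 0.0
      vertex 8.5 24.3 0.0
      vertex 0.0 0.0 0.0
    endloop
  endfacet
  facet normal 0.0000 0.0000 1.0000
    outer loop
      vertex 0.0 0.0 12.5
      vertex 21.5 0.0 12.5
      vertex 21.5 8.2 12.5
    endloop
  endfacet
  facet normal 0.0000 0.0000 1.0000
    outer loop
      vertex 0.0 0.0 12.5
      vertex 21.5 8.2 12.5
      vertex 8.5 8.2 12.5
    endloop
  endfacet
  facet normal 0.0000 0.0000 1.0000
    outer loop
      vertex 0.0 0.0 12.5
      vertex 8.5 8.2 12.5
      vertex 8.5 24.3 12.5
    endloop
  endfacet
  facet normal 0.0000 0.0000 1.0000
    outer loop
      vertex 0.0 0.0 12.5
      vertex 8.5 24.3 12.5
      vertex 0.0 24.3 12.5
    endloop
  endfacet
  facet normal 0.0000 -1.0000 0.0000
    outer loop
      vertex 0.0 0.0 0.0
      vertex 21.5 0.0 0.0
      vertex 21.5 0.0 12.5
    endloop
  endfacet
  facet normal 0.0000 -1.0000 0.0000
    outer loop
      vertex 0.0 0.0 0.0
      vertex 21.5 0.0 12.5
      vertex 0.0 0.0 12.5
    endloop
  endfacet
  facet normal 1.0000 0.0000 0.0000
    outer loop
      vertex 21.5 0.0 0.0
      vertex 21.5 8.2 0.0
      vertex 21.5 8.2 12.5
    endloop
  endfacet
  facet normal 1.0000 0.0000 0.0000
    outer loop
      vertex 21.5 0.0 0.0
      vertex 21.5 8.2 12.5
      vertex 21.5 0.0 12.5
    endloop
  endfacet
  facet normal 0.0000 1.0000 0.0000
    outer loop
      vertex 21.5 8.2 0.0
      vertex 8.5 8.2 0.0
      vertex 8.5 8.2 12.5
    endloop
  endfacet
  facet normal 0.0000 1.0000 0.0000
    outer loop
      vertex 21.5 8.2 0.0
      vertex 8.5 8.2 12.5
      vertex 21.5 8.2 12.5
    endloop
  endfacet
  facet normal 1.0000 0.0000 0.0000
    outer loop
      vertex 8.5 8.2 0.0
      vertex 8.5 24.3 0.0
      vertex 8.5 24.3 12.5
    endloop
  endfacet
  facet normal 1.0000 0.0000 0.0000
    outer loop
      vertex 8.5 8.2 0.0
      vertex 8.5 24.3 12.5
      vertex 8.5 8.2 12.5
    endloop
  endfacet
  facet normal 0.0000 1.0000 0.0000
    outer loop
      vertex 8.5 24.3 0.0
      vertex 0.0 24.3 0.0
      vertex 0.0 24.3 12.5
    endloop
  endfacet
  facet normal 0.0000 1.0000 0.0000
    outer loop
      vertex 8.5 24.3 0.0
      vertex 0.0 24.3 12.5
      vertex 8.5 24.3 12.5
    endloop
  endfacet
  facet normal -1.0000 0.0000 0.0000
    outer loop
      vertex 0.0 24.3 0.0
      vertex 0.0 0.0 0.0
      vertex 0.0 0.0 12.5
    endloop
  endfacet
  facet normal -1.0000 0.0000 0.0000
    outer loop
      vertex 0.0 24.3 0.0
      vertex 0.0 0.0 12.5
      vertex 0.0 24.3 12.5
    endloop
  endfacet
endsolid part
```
; perimeter-only toolpath
G21 ; units = mm
G90 ; absolute positioning
G28 ; home
; layer 1
G0 Z1.8
G0 X0.0 Y0.0
G1 X21.5 Y0.0
G1 X21.5 Y8.2
G1 X8.5 Y8.2
G1 X8.5 Y24.3
G1 X0.0 Y24.3
G1 X0.0 Y0.0
; layer 2
G0 Z3.6
G0 X0.0 Y0.0
G1 X21.5 Y0.0
G1 X21.5 Y8.2
G1 X8.5 Y8.2
G1 X8.5 Y24.3
G1 X0.0 Y24.3
G1 X0.0 Y0.0
; layer 3
G0 Z5.4
G0 X0.0 Y0.0
G1 X21.5 Y0.0
G1 X21.5 Y8.2
G1 X8.5 Y8.2
G1 X8.5 Y24.3
G1 X0.0 Y24.3
G1 X0.0 Y0.0
; layer 4
G0 Z7.1
G0 X0.0 Y0.0
G1 X21.5 Y0.0
G1 X21.5 Y8.2
G1 X8.5 Y8.2
G1 X8.5 Y24.3
G1 X0.0 Y24.3
G1 X0.0 Y0.0
; layer 5
G0 Z8.9
G0 X0.0 Y0.0
G1 X21.5 Y0.0
G1 X21.5 Y8.2
G1 X8.5 Y8.2
G1 X8.5 Y24.3
G1 X0.0 Y24.3
G1 X0.0 Y0.0
; layer 6
G0 Z10.7
G0 X0.0 Y0.0
G1 X21.5 Y0.0
G1 X21.5 Y8.2
G1 X8.5 Y8.2
G1 X8.5 Y24.3
G1 X0.0 Y24.3
G1 X0.0 Y0.0
; layer 7
G0 Z12.5
G0 X0.0 Y0.0
G1 X21.5 Y0.0
G1 X21.5 Y8.2
G1 X8.5 Y8.2
G1 X8.5 Y24.3
G1 X0.0 Y24.3
G1 X0.0 Y0.0
M2 ; end

The solid is an L-shaped prism: outer 21.5 × 24.3 mm, arm thicknesses ≈ 8.2 mm (horizontal) and 8.5 mm (vertical), extruded 12.5 mm in z. Slicing at Δz = 1.8 mm — 7 equal slices spanning the solid's height, so layer i sits at z = i·h/7 — gives 7 non-empty perimeters. Each is a 6-segment closed polygon; G0 lifts to the layer z and rapids to the start vertex, then G1 traces the edges.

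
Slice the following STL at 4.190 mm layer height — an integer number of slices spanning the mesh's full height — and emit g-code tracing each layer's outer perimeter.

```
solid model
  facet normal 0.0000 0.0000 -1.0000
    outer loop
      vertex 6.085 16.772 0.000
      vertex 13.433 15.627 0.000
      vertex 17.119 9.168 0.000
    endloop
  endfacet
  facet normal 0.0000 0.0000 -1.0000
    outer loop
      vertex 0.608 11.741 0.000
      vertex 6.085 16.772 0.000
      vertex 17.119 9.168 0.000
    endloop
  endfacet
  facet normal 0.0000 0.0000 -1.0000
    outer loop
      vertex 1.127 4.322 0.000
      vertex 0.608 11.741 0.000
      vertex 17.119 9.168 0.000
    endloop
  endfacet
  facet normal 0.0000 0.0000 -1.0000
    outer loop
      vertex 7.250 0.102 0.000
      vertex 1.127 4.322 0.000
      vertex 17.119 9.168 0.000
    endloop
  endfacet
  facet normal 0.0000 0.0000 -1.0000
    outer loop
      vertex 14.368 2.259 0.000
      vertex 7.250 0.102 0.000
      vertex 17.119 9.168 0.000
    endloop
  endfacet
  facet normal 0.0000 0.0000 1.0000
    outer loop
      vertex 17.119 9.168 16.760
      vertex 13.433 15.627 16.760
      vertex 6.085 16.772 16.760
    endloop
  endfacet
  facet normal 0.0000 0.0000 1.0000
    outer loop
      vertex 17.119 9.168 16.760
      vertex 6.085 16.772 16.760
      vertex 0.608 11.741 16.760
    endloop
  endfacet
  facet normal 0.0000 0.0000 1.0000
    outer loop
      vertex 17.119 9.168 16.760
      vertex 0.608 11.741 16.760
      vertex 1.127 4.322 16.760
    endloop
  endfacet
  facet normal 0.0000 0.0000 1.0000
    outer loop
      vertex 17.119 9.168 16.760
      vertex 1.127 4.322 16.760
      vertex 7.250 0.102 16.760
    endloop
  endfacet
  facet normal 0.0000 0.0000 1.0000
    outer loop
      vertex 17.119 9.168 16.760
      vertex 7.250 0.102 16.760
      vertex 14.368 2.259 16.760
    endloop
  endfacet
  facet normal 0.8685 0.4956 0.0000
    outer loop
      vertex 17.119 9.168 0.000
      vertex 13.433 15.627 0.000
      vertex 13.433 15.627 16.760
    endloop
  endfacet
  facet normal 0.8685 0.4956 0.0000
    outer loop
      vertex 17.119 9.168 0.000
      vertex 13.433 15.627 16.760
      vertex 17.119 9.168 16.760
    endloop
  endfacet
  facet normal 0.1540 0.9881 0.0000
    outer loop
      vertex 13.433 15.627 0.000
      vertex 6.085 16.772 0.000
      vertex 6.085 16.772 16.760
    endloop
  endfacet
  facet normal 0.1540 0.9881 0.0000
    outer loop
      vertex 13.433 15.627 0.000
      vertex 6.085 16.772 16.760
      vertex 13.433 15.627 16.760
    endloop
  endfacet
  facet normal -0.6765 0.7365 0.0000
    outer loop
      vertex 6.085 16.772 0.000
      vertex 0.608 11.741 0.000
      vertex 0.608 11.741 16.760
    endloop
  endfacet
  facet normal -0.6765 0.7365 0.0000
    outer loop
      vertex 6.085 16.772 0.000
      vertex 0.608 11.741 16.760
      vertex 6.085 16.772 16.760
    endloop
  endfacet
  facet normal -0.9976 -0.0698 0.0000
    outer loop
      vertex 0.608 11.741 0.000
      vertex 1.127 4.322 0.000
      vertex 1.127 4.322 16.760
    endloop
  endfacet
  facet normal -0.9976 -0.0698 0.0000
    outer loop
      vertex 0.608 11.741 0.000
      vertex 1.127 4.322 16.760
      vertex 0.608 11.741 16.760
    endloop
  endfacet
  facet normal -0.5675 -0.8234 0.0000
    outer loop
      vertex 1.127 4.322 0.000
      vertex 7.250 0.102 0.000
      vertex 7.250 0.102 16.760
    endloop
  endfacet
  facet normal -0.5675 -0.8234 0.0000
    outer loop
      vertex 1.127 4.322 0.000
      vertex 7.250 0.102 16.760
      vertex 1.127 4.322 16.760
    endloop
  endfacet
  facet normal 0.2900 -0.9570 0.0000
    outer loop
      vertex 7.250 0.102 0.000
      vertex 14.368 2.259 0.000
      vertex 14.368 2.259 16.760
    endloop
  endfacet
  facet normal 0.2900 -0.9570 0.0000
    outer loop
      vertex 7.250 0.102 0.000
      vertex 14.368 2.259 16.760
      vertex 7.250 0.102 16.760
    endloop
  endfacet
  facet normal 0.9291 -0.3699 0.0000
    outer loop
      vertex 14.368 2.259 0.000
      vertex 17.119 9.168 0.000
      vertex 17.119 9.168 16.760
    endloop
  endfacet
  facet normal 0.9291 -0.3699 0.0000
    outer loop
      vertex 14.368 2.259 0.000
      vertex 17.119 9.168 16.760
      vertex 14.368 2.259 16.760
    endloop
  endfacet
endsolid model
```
; perimeter-only toolpath
G21 ; units = mm
G90 ; absolute positioning
G28 ; home
; layer 1
G0 Z4.190
G0 X17.119 Y9.168
G1 X13.433 Y15.627
G1 X6.085 Y16.772
G1 X0.608 Y11.741
G1 X1.127 Y4.322
G1 X7.250 Y0.102
G1 X14.368 Y2.259
G1 X17.119 Y9.168
; layer 2
G0 Z8.380
G0 X17.119 Y9.168
G1 X13.433 Y15.627
G1 X6.085 Y16.772
G1 X0.608 Y11.741
G1 X1.127 Y4.322
G1 X7.250 Y0.102
G1 X14.368 Y2.259
G1 X17.119 Y9.168
; layer 3
G0 Z12.570
G0 X17.119 Y9.168
G1 X13.433 Y15.627
G1 X6.085 Y16.772
G1 X0.608 Y11.741
G1 X1.127 Y4.322
G1 X7.250 Y0.102
G1 X14.368 Y2.259
G1 X17.119 Y9.168
; layer 4
G0 Z16.760
G0 X17.119 Y9.168
G1 X13.433 Y15.627
G1 X6.085 Y16.772
G1 X0.608 Y11.741
G1 X1.127 Y4.322
G1 X7.250 Y0.102
G1 X14.368 Y2.259
G1 X17.119 Y9.168
M2 ; end

The solid is a regular 7-sided prism (a cylinder approximated with 7 flat sides), circumscribed radius ≈ 8.57 mm, height ≈ 16.8 mm. Slicing at Δz = 4.190 mm — 4 equal slices spanning the solid's height, so layer i sits at z = i·h/4 — gives 4 non-empty perimeters. Each is a 7-segment closed polygon; G0 lifts to the layer z and rapids to the start vertex, then G1 traces the edges.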